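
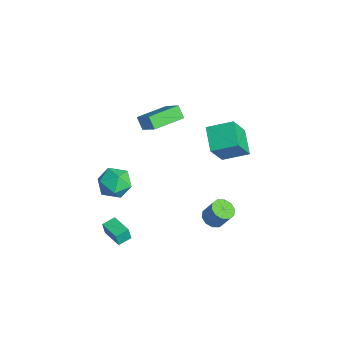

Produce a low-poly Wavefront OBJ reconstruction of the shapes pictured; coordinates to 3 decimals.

v -0.105 -3.811 -3.322
v -0.11 -3.95 -2.493
v -0.308 -3.017 -3.189
v -0.313 -3.156 -2.361
v 1.213 -3.484 -3.259
v 1.208 -3.623 -2.431
v 1.01 -2.69 -3.127
v 1.005 -2.829 -2.298
v -2.434 -0.717 2.764
v -2.981 -0.842 3.429
v -2.809 1.125 2.801
v -3.356 1 3.466
v -1.164 -0.48 3.854
v -1.711 -0.605 4.519
v -1.539 1.362 3.891
v -2.086 1.237 4.556
v 0.601 2.285 -3.535
v 0.972 1.671 -3.479
v 1.45 2.06 -2.369
v 1.079 2.675 -2.425
v 1.227 1.966 -3.693
v 1.705 2.356 -2.582
v 1.243 2.384 -3.846
v 1.721 2.773 -2.735
v 1.014 2.764 -3.88
v 1.492 3.153 -2.77
v 0.627 2.961 -3.783
v 1.105 3.35 -2.673
v 0.23 2.9 -3.591
v 0.708 3.289 -2.481
v -0.025 2.604 -3.378
v 0.453 2.994 -2.267
v -0.041 2.187 -3.225
v 0.437 2.576 -2.114
v 0.188 1.807 -3.19
v 0.666 2.196 -2.08
v 0.575 1.61 -3.287
v 1.053 1.999 -2.177
v -2.706 3.828 0.359
v -2.005 2.828 2.141
v -2.129 5.233 0.921
v -1.428 4.233 2.702
v -1.252 3.527 -0.382
v -0.551 2.527 1.399
v -0.675 4.932 0.179
v 0.026 3.932 1.961
v -3.484 -2.04 -1.654
v -2.751 -1.527 -1.007
v -2.249 -3.253 -2.093
v -1.516 -2.74 -1.446
v -2.372 -3.273 -0.996
v -3.135 -2.523 -0.725
v -1.865 -2.257 -2.375
v -2.628 -1.507 -2.104
v -1.75 -1.662 -1.453
v -2.063 -2.289 -0.6
v -2.937 -2.491 -2.5
v -3.25 -3.118 -1.647
f 2 4 1
f 5 2 1
f 1 4 3
f 3 5 1
f 2 8 4
f 6 2 5
f 6 8 2
f 4 8 3
f 7 5 3
f 3 8 7
f 7 6 5
f 8 6 7
f 10 12 9
f 13 10 9
f 9 12 11
f 11 13 9
f 10 16 12
f 14 10 13
f 14 16 10
f 12 16 11
f 15 13 11
f 11 16 15
f 15 14 13
f 16 14 15
f 18 17 21
f 18 21 19
f 19 21 22
f 19 22 20
f 21 17 23
f 21 23 22
f 22 23 24
f 22 24 20
f 23 17 25
f 23 25 24
f 24 25 26
f 24 26 20
f 25 17 27
f 25 27 26
f 26 27 28
f 26 28 20
f 27 17 29
f 27 29 28
f 28 29 30
f 28 30 20
f 29 17 31
f 29 31 30
f 30 31 32
f 30 32 20
f 31 17 33
f 31 33 32
f 32 33 34
f 32 34 20
f 33 17 35
f 33 35 34
f 34 35 36
f 34 36 20
f 35 17 37
f 35 37 36
f 36 37 38
f 36 38 20
f 37 17 18
f 37 18 38
f 38 18 19
f 38 19 20
f 40 42 39
f 43 40 39
f 39 42 41
f 41 43 39
f 40 46 42
f 44 40 43
f 44 46 40
f 42 46 41
f 45 43 41
f 41 46 45
f 45 44 43
f 46 44 45
f 47 58 52
f 47 52 48
f 47 48 54
f 47 54 57
f 47 57 58
f 48 52 56
f 52 58 51
f 58 57 49
f 57 54 53
f 54 48 55
f 50 56 51
f 50 51 49
f 50 49 53
f 50 53 55
f 50 55 56
f 51 56 52
f 49 51 58
f 53 49 57
f 55 53 54
f 56 55 48



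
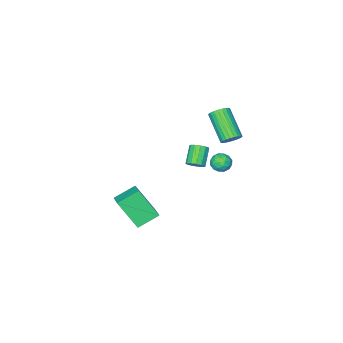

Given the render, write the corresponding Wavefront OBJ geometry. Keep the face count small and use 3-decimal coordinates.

v -2.995 -1.645 -1.911
v -2.767 -1.302 -1.489
v -3.576 -1.872 -0.587
v -3.805 -2.215 -1.009
v -3.025 -1.135 -1.616
v -3.835 -1.705 -0.713
v -3.274 -1.13 -1.836
v -4.084 -1.701 -0.933
v -3.434 -1.289 -2.08
v -4.244 -1.859 -1.178
v -3.455 -1.56 -2.271
v -4.265 -2.131 -1.368
v -3.33 -1.859 -2.347
v -4.14 -2.429 -1.445
v -3.099 -2.089 -2.285
v -3.908 -2.66 -1.383
v -2.834 -2.179 -2.105
v -3.644 -2.749 -1.202
v -2.621 -2.098 -1.862
v -3.431 -2.669 -0.96
v -2.527 -1.874 -1.636
v -3.336 -2.445 -0.733
v -2.581 -1.577 -1.497
v -3.39 -2.148 -0.594
v 2.332 1.022 -1.396
v 2.854 -0.098 0.302
v 2.886 1.99 -0.928
v 3.408 0.871 0.77
v 3.552 0.629 -2.03
v 4.074 -0.49 -0.332
v 4.106 1.598 -1.562
v 4.628 0.478 0.136
v -3.734 0.601 1.322
v -3.21 0.265 1.101
v -3.663 -1.317 2.438
v -4.186 -0.981 2.658
v -3.106 0.399 1.295
v -3.559 -1.183 2.631
v -3.097 0.563 1.493
v -3.55 -1.019 2.829
v -3.185 0.734 1.664
v -3.638 -0.848 3.001
v -3.357 0.884 1.784
v -3.81 -0.698 3.121
v -3.586 0.991 1.833
v -4.039 -0.591 3.17
v -3.837 1.039 1.805
v -4.29 -0.543 3.141
v -4.073 1.02 1.703
v -4.526 -0.562 3.039
v -4.257 0.937 1.542
v -4.71 -0.645 2.879
v -4.361 0.803 1.349
v -4.814 -0.779 2.685
v -4.37 0.639 1.151
v -4.823 -0.943 2.487
v -4.282 0.468 0.979
v -4.735 -1.114 2.316
v -4.11 0.318 0.859
v -4.563 -1.264 2.196
v -3.881 0.211 0.81
v -4.334 -1.371 2.147
v -3.63 0.163 0.839
v -4.083 -1.419 2.175
v -3.394 0.182 0.941
v -3.847 -1.4 2.277
v -1.481 2.434 0.767
v -1.016 2.045 1.059
v -2.244 2.015 1.421
v -1.779 1.626 1.713
v -1.768 2.292 1.808
v -1.296 2.551 1.403
v -1.964 1.509 1.077
v -1.492 1.768 0.672
v -1.315 1.473 1.25
v -1.193 1.957 1.702
v -2.067 2.103 0.778
v -1.945 2.587 1.23
v -1.182 2.277 0.856
v -2.078 1.783 1.624
v -2.072 2.175 1.68
v -1.798 1.946 1.852
v -1.346 2.574 1.058
v -1.073 2.345 1.23
v -1.515 2.49 1.67
v -2.187 1.715 1.25
v -1.914 1.486 1.422
v -1.462 2.114 0.628
v -1.188 1.885 0.8
v -1.745 1.57 0.81
v -1.084 1.712 1.14
v -1.532 1.465 1.524
v -1.641 1.396 1.15
v -1.364 1.549 0.912
v -1.013 1.996 1.405
v -1.461 1.749 1.79
v -1.454 2.141 1.845
v -1.177 2.293 1.608
v -1.188 1.66 1.518
v -1.799 2.311 0.69
v -2.247 2.064 1.075
v -2.083 1.767 0.872
v -1.806 1.919 0.635
v -1.728 2.595 0.956
v -2.176 2.348 1.34
v -1.896 2.511 1.568
v -1.619 2.664 1.33
v -2.072 2.4 0.962
f 2 1 5
f 2 5 3
f 3 5 6
f 3 6 4
f 5 1 7
f 5 7 6
f 6 7 8
f 6 8 4
f 7 1 9
f 7 9 8
f 8 9 10
f 8 10 4
f 9 1 11
f 9 11 10
f 10 11 12
f 10 12 4
f 11 1 13
f 11 13 12
f 12 13 14
f 12 14 4
f 13 1 15
f 13 15 14
f 14 15 16
f 14 16 4
f 15 1 17
f 15 17 16
f 16 17 18
f 16 18 4
f 17 1 19
f 17 19 18
f 18 19 20
f 18 20 4
f 19 1 21
f 19 21 20
f 20 21 22
f 20 22 4
f 21 1 23
f 21 23 22
f 22 23 24
f 22 24 4
f 23 1 2
f 23 2 24
f 24 2 3
f 24 3 4
f 26 28 25
f 29 26 25
f 25 28 27
f 27 29 25
f 26 32 28
f 30 26 29
f 30 32 26
f 28 32 27
f 31 29 27
f 27 32 31
f 31 30 29
f 32 30 31
f 34 33 37
f 34 37 35
f 35 37 38
f 35 38 36
f 37 33 39
f 37 39 38
f 38 39 40
f 38 40 36
f 39 33 41
f 39 41 40
f 40 41 42
f 40 42 36
f 41 33 43
f 41 43 42
f 42 43 44
f 42 44 36
f 43 33 45
f 43 45 44
f 44 45 46
f 44 46 36
f 45 33 47
f 45 47 46
f 46 47 48
f 46 48 36
f 47 33 49
f 47 49 48
f 48 49 50
f 48 50 36
f 49 33 51
f 49 51 50
f 50 51 52
f 50 52 36
f 51 33 53
f 51 53 52
f 52 53 54
f 52 54 36
f 53 33 55
f 53 55 54
f 54 55 56
f 54 56 36
f 55 33 57
f 55 57 56
f 56 57 58
f 56 58 36
f 57 33 59
f 57 59 58
f 58 59 60
f 58 60 36
f 59 33 61
f 59 61 60
f 60 61 62
f 60 62 36
f 61 33 63
f 61 63 62
f 62 63 64
f 62 64 36
f 63 33 65
f 63 65 64
f 64 65 66
f 64 66 36
f 65 33 34
f 65 34 66
f 66 34 35
f 66 35 36
f 67 104 83
f 104 78 107
f 83 107 72
f 104 107 83
f 67 83 79
f 83 72 84
f 79 84 68
f 83 84 79
f 67 79 88
f 79 68 89
f 88 89 74
f 79 89 88
f 67 88 100
f 88 74 103
f 100 103 77
f 88 103 100
f 67 100 104
f 100 77 108
f 104 108 78
f 100 108 104
f 68 84 95
f 84 72 98
f 95 98 76
f 84 98 95
f 72 107 85
f 107 78 106
f 85 106 71
f 107 106 85
f 78 108 105
f 108 77 101
f 105 101 69
f 108 101 105
f 77 103 102
f 103 74 90
f 102 90 73
f 103 90 102
f 74 89 94
f 89 68 91
f 94 91 75
f 89 91 94
f 70 96 82
f 96 76 97
f 82 97 71
f 96 97 82
f 70 82 80
f 82 71 81
f 80 81 69
f 82 81 80
f 70 80 87
f 80 69 86
f 87 86 73
f 80 86 87
f 70 87 92
f 87 73 93
f 92 93 75
f 87 93 92
f 70 92 96
f 92 75 99
f 96 99 76
f 92 99 96
f 71 97 85
f 97 76 98
f 85 98 72
f 97 98 85
f 69 81 105
f 81 71 106
f 105 106 78
f 81 106 105
f 73 86 102
f 86 69 101
f 102 101 77
f 86 101 102
f 75 93 94
f 93 73 90
f 94 90 74
f 93 90 94
f 76 99 95
f 99 75 91
f 95 91 68
f 99 91 95



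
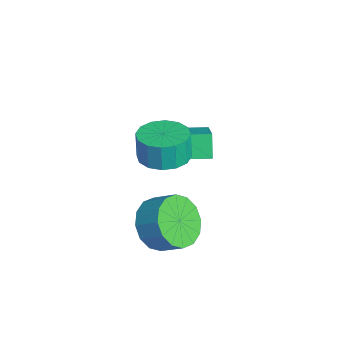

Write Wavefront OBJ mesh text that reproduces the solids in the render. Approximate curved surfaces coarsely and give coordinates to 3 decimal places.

v -0.065 -3.279 -1.623
v 0.674 -4.06 -1.519
v 1.264 -3.421 -0.913
v 0.525 -2.641 -1.017
v 0.829 -3.773 -1.973
v 1.419 -3.134 -1.367
v 0.745 -3.354 -2.333
v 1.335 -2.715 -1.727
v 0.444 -2.915 -2.503
v 1.034 -2.276 -1.897
v 0.006 -2.573 -2.437
v 0.596 -1.934 -1.831
v -0.451 -2.421 -2.153
v 0.14 -1.782 -1.547
v -0.804 -2.499 -1.727
v -0.214 -1.86 -1.121
v -0.959 -2.786 -1.273
v -0.369 -2.147 -0.667
v -0.875 -3.205 -0.913
v -0.285 -2.566 -0.307
v -0.574 -3.644 -0.743
v 0.016 -3.005 -0.137
v -0.136 -3.986 -0.809
v 0.454 -3.347 -0.203
v 0.32 -4.138 -1.093
v 0.911 -3.499 -0.487
v -3.842 -1.739 -1.411
v -4.402 -1.618 -0.53
v -3.61 -0.501 -1.434
v -4.169 -0.38 -0.554
v -2.471 -1.98 -0.506
v -3.03 -1.859 0.374
v -2.238 -0.742 -0.53
v -2.798 -0.621 0.351
v -0.872 -2.83 1.374
v 0.04 -2.635 1.488
v -0.095 -2.636 2.579
v -1.008 -2.83 2.466
v -0.178 -2.201 1.461
v -0.314 -2.202 2.552
v -0.583 -1.936 1.411
v -0.719 -1.937 2.502
v -1.065 -1.91 1.351
v -1.201 -1.911 2.442
v -1.496 -2.13 1.297
v -1.631 -2.131 2.389
v -1.759 -2.538 1.264
v -1.895 -2.539 2.356
v -1.785 -3.024 1.261
v -1.92 -3.025 2.352
v -1.566 -3.458 1.288
v -1.702 -3.459 2.379
v -1.161 -3.723 1.338
v -1.297 -3.724 2.429
v -0.679 -3.749 1.398
v -0.815 -3.75 2.489
v -0.249 -3.529 1.451
v -0.384 -3.53 2.543
v 0.015 -3.121 1.484
v -0.121 -3.122 2.576
f 2 1 5
f 2 5 3
f 3 5 6
f 3 6 4
f 5 1 7
f 5 7 6
f 6 7 8
f 6 8 4
f 7 1 9
f 7 9 8
f 8 9 10
f 8 10 4
f 9 1 11
f 9 11 10
f 10 11 12
f 10 12 4
f 11 1 13
f 11 13 12
f 12 13 14
f 12 14 4
f 13 1 15
f 13 15 14
f 14 15 16
f 14 16 4
f 15 1 17
f 15 17 16
f 16 17 18
f 16 18 4
f 17 1 19
f 17 19 18
f 18 19 20
f 18 20 4
f 19 1 21
f 19 21 20
f 20 21 22
f 20 22 4
f 21 1 23
f 21 23 22
f 22 23 24
f 22 24 4
f 23 1 25
f 23 25 24
f 24 25 26
f 24 26 4
f 25 1 2
f 25 2 26
f 26 2 3
f 26 3 4
f 28 30 27
f 31 28 27
f 27 30 29
f 29 31 27
f 28 34 30
f 32 28 31
f 32 34 28
f 30 34 29
f 33 31 29
f 29 34 33
f 33 32 31
f 34 32 33
f 36 35 39
f 36 39 37
f 37 39 40
f 37 40 38
f 39 35 41
f 39 41 40
f 40 41 42
f 40 42 38
f 41 35 43
f 41 43 42
f 42 43 44
f 42 44 38
f 43 35 45
f 43 45 44
f 44 45 46
f 44 46 38
f 45 35 47
f 45 47 46
f 46 47 48
f 46 48 38
f 47 35 49
f 47 49 48
f 48 49 50
f 48 50 38
f 49 35 51
f 49 51 50
f 50 51 52
f 50 52 38
f 51 35 53
f 51 53 52
f 52 53 54
f 52 54 38
f 53 35 55
f 53 55 54
f 54 55 56
f 54 56 38
f 55 35 57
f 55 57 56
f 56 57 58
f 56 58 38
f 57 35 59
f 57 59 58
f 58 59 60
f 58 60 38
f 59 35 36
f 59 36 60
f 60 36 37
f 60 37 38



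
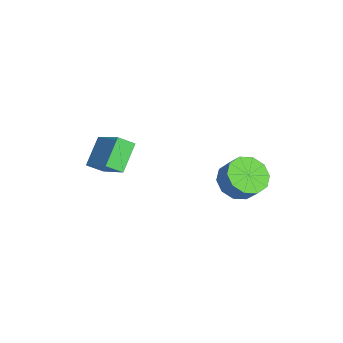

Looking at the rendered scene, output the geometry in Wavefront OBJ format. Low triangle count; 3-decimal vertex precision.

v 0.541 0.859 2.052
v 1.36 0.479 1.622
v 1.938 0.802 2.437
v 1.119 1.181 2.868
v 1.299 1.065 1.434
v 1.877 1.387 2.249
v 0.949 1.572 1.482
v 1.527 1.894 2.297
v 0.443 1.806 1.748
v 1.021 2.128 2.563
v -0.026 1.679 2.13
v 0.552 2.001 2.945
v -0.278 1.238 2.483
v 0.3 1.561 3.298
v -0.217 0.653 2.671
v 0.361 0.975 3.486
v 0.133 0.146 2.623
v 0.711 0.468 3.438
v 0.639 -0.088 2.357
v 1.217 0.234 3.172
v 1.108 0.039 1.975
v 1.686 0.361 2.79
v -4.023 -4.318 2.226
v -2.636 -3.679 3.179
v -4.003 -3.568 1.693
v -2.616 -2.929 2.646
v -3.004 -5.051 1.234
v -1.617 -4.412 2.187
v -2.984 -4.301 0.701
v -1.597 -3.662 1.654
f 2 1 5
f 2 5 3
f 3 5 6
f 3 6 4
f 5 1 7
f 5 7 6
f 6 7 8
f 6 8 4
f 7 1 9
f 7 9 8
f 8 9 10
f 8 10 4
f 9 1 11
f 9 11 10
f 10 11 12
f 10 12 4
f 11 1 13
f 11 13 12
f 12 13 14
f 12 14 4
f 13 1 15
f 13 15 14
f 14 15 16
f 14 16 4
f 15 1 17
f 15 17 16
f 16 17 18
f 16 18 4
f 17 1 19
f 17 19 18
f 18 19 20
f 18 20 4
f 19 1 21
f 19 21 20
f 20 21 22
f 20 22 4
f 21 1 2
f 21 2 22
f 22 2 3
f 22 3 4
f 24 26 23
f 27 24 23
f 23 26 25
f 25 27 23
f 24 30 26
f 28 24 27
f 28 30 24
f 26 30 25
f 29 27 25
f 25 30 29
f 29 28 27
f 30 28 29



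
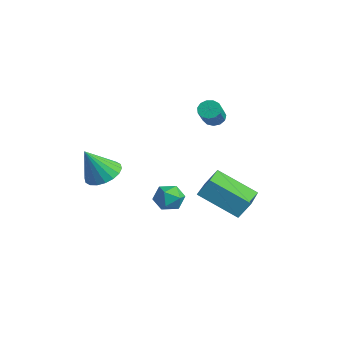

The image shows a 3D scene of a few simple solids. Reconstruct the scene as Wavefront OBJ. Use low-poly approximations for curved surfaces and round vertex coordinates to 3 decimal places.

v -3.053 -2.579 -0.991
v -2.206 -2.876 -1.141
v -3.087 -3.441 0.531
v -2.146 -2.528 -0.942
v -2.266 -2.19 -0.753
v -2.541 -1.929 -0.612
v -2.918 -1.797 -0.545
v -3.322 -1.82 -0.567
v -3.672 -1.993 -0.673
v -3.9 -2.282 -0.842
v -3.96 -2.63 -1.04
v -3.841 -2.968 -1.229
v -3.565 -3.228 -1.371
v -3.188 -3.36 -1.437
v -2.784 -3.338 -1.415
v -2.434 -3.165 -1.309
v -0.786 -0.334 -2.347
v -0.355 0.005 -1.81
v -0.645 -1.425 -1.77
v -0.214 -1.086 -1.233
v -0.965 -0.934 -1.274
v -1.052 -0.26 -1.631
v 0.052 -1.16 -1.949
v -0.035 -0.486 -2.306
v 0.163 -0.505 -1.565
v -0.466 -0.366 -1.147
v -0.534 -1.054 -2.433
v -1.163 -0.915 -2.015
v -2.187 1.977 -2.314
v -1.973 2.492 -1.485
v -0.882 3.29 -3.466
v -0.669 3.805 -2.636
v -0.511 0.655 -1.924
v -0.298 1.17 -1.094
v 0.793 1.968 -3.075
v 1.007 2.483 -2.246
v -3.601 3.212 1.038
v -3.31 3.668 1.137
v -2.568 3.005 2.02
v -2.859 2.548 1.922
v -3.546 3.67 1.337
v -2.805 3.007 2.22
v -3.8 3.527 1.443
v -3.059 2.864 2.326
v -3.99 3.284 1.42
v -3.249 2.62 2.303
v -4.057 3.017 1.276
v -3.316 2.354 2.159
v -3.979 2.813 1.056
v -3.238 2.15 1.94
v -3.781 2.735 0.831
v -3.04 2.072 1.715
v -3.525 2.808 0.672
v -2.784 2.145 1.555
v -3.293 3.01 0.629
v -2.552 2.346 1.512
v -3.159 3.275 0.716
v -2.418 2.612 1.599
v -3.165 3.521 0.905
v -2.424 2.857 1.788
f 2 1 4
f 2 4 3
f 4 1 5
f 4 5 3
f 5 1 6
f 5 6 3
f 6 1 7
f 6 7 3
f 7 1 8
f 7 8 3
f 8 1 9
f 8 9 3
f 9 1 10
f 9 10 3
f 10 1 11
f 10 11 3
f 11 1 12
f 11 12 3
f 12 1 13
f 12 13 3
f 13 1 14
f 13 14 3
f 14 1 15
f 14 15 3
f 15 1 16
f 15 16 3
f 16 1 2
f 16 2 3
f 17 28 22
f 17 22 18
f 17 18 24
f 17 24 27
f 17 27 28
f 18 22 26
f 22 28 21
f 28 27 19
f 27 24 23
f 24 18 25
f 20 26 21
f 20 21 19
f 20 19 23
f 20 23 25
f 20 25 26
f 21 26 22
f 19 21 28
f 23 19 27
f 25 23 24
f 26 25 18
f 30 32 29
f 33 30 29
f 29 32 31
f 31 33 29
f 30 36 32
f 34 30 33
f 34 36 30
f 32 36 31
f 35 33 31
f 31 36 35
f 35 34 33
f 36 34 35
f 38 37 41
f 38 41 39
f 39 41 42
f 39 42 40
f 41 37 43
f 41 43 42
f 42 43 44
f 42 44 40
f 43 37 45
f 43 45 44
f 44 45 46
f 44 46 40
f 45 37 47
f 45 47 46
f 46 47 48
f 46 48 40
f 47 37 49
f 47 49 48
f 48 49 50
f 48 50 40
f 49 37 51
f 49 51 50
f 50 51 52
f 50 52 40
f 51 37 53
f 51 53 52
f 52 53 54
f 52 54 40
f 53 37 55
f 53 55 54
f 54 55 56
f 54 56 40
f 55 37 57
f 55 57 56
f 56 57 58
f 56 58 40
f 57 37 59
f 57 59 58
f 58 59 60
f 58 60 40
f 59 37 38
f 59 38 60
f 60 38 39
f 60 39 40



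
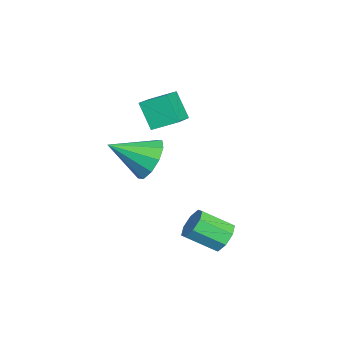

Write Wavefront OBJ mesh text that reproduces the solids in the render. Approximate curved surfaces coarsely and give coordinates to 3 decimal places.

v 2.409 1.998 -2.954
v 3.054 1.801 -3.326
v 3.136 0.505 -2.498
v 2.491 0.702 -2.126
v 3.161 2.118 -2.84
v 3.243 0.822 -2.013
v 2.828 2.364 -2.421
v 2.91 1.068 -1.594
v 2.249 2.396 -2.314
v 2.331 1.1 -1.487
v 1.764 2.195 -2.582
v 1.846 0.899 -1.754
v 1.657 1.878 -3.067
v 1.739 0.582 -2.24
v 1.99 1.632 -3.486
v 2.072 0.336 -2.659
v 2.569 1.6 -3.593
v 2.651 0.304 -2.766
v -3.59 -1.717 1.316
v -2.322 -1.986 1.818
v -3.567 -0.539 1.889
v -2.299 -0.808 2.391
v -2.981 -1.132 0.089
v -1.713 -1.401 0.591
v -2.958 0.046 0.662
v -1.69 -0.223 1.164
v 0.91 -1.125 0.482
v 1.734 -0.666 1.007
v 1.23 -2.795 1.438
v 1.18 -0.567 1.366
v 0.523 -0.681 1.387
v 0.014 -0.965 1.062
v -0.154 -1.31 0.516
v 0.086 -1.584 -0.043
v 0.64 -1.684 -0.402
v 1.297 -1.57 -0.423
v 1.806 -1.286 -0.099
v 1.974 -0.941 0.448
f 2 1 5
f 2 5 3
f 3 5 6
f 3 6 4
f 5 1 7
f 5 7 6
f 6 7 8
f 6 8 4
f 7 1 9
f 7 9 8
f 8 9 10
f 8 10 4
f 9 1 11
f 9 11 10
f 10 11 12
f 10 12 4
f 11 1 13
f 11 13 12
f 12 13 14
f 12 14 4
f 13 1 15
f 13 15 14
f 14 15 16
f 14 16 4
f 15 1 17
f 15 17 16
f 16 17 18
f 16 18 4
f 17 1 2
f 17 2 18
f 18 2 3
f 18 3 4
f 20 22 19
f 23 20 19
f 19 22 21
f 21 23 19
f 20 26 22
f 24 20 23
f 24 26 20
f 22 26 21
f 25 23 21
f 21 26 25
f 25 24 23
f 26 24 25
f 28 27 30
f 28 30 29
f 30 27 31
f 30 31 29
f 31 27 32
f 31 32 29
f 32 27 33
f 32 33 29
f 33 27 34
f 33 34 29
f 34 27 35
f 34 35 29
f 35 27 36
f 35 36 29
f 36 27 37
f 36 37 29
f 37 27 38
f 37 38 29
f 38 27 28
f 38 28 29



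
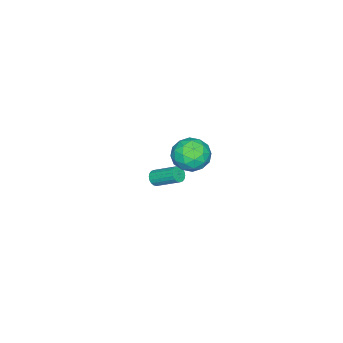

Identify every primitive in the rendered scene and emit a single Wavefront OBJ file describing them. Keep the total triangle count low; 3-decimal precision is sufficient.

v 2.156 1.383 3.476
v 3.077 1.393 4.104
v 2.543 -0.293 2.936
v 3.464 -0.283 3.564
v 2.459 -0.3 4.047
v 2.22 0.736 4.381
v 3.4 0.364 2.659
v 3.161 1.4 2.993
v 3.845 0.763 3.599
v 3.264 0.353 4.457
v 2.356 0.747 2.583
v 1.775 0.337 3.441
v 2.582 1.535 3.837
v 3.038 -0.435 3.203
v 2.447 -0.445 3.486
v 2.988 -0.439 3.856
v 2.079 1.149 4
v 2.62 1.155 4.369
v 2.257 0.16 4.336
v 3 -0.055 2.671
v 3.541 -0.049 3.04
v 2.632 1.539 3.184
v 3.173 1.545 3.554
v 3.363 0.94 2.704
v 3.575 1.171 3.91
v 3.803 0.186 3.593
v 3.765 0.566 3.061
v 3.625 1.175 3.257
v 3.234 0.93 4.414
v 3.461 -0.056 4.097
v 2.871 -0.066 4.381
v 2.73 0.543 4.577
v 3.685 0.56 4.118
v 2.159 1.156 2.943
v 2.386 0.17 2.626
v 2.89 0.557 2.463
v 2.749 1.166 2.659
v 1.817 0.914 3.447
v 2.045 -0.071 3.13
v 1.995 -0.075 3.783
v 1.855 0.534 3.979
v 1.935 0.54 2.922
v -1.986 -4.312 -3.904
v -1.806 -4.573 -3.467
v -1.853 -3.089 -2.56
v -2.034 -2.828 -2.996
v -1.603 -4.501 -3.574
v -1.65 -3.017 -2.667
v -1.476 -4.392 -3.746
v -1.523 -2.908 -2.839
v -1.45 -4.267 -3.95
v -1.497 -2.783 -3.042
v -1.531 -4.151 -4.144
v -1.578 -2.667 -3.237
v -1.701 -4.066 -4.291
v -1.748 -2.582 -3.384
v -1.928 -4.031 -4.361
v -1.976 -2.547 -3.454
v -2.167 -4.051 -4.34
v -2.214 -2.567 -3.433
v -2.37 -4.123 -4.233
v -2.417 -2.639 -3.326
v -2.497 -4.232 -4.061
v -2.544 -2.748 -3.154
v -2.523 -4.357 -3.858
v -2.57 -2.873 -2.95
v -2.442 -4.473 -3.663
v -2.489 -2.989 -2.756
v -2.272 -4.558 -3.516
v -2.319 -3.074 -2.609
v -2.044 -4.593 -3.446
v -2.092 -3.109 -2.539
f 1 38 17
f 38 12 41
f 17 41 6
f 38 41 17
f 1 17 13
f 17 6 18
f 13 18 2
f 17 18 13
f 1 13 22
f 13 2 23
f 22 23 8
f 13 23 22
f 1 22 34
f 22 8 37
f 34 37 11
f 22 37 34
f 1 34 38
f 34 11 42
f 38 42 12
f 34 42 38
f 2 18 29
f 18 6 32
f 29 32 10
f 18 32 29
f 6 41 19
f 41 12 40
f 19 40 5
f 41 40 19
f 12 42 39
f 42 11 35
f 39 35 3
f 42 35 39
f 11 37 36
f 37 8 24
f 36 24 7
f 37 24 36
f 8 23 28
f 23 2 25
f 28 25 9
f 23 25 28
f 4 30 16
f 30 10 31
f 16 31 5
f 30 31 16
f 4 16 14
f 16 5 15
f 14 15 3
f 16 15 14
f 4 14 21
f 14 3 20
f 21 20 7
f 14 20 21
f 4 21 26
f 21 7 27
f 26 27 9
f 21 27 26
f 4 26 30
f 26 9 33
f 30 33 10
f 26 33 30
f 5 31 19
f 31 10 32
f 19 32 6
f 31 32 19
f 3 15 39
f 15 5 40
f 39 40 12
f 15 40 39
f 7 20 36
f 20 3 35
f 36 35 11
f 20 35 36
f 9 27 28
f 27 7 24
f 28 24 8
f 27 24 28
f 10 33 29
f 33 9 25
f 29 25 2
f 33 25 29
f 44 43 47
f 44 47 45
f 45 47 48
f 45 48 46
f 47 43 49
f 47 49 48
f 48 49 50
f 48 50 46
f 49 43 51
f 49 51 50
f 50 51 52
f 50 52 46
f 51 43 53
f 51 53 52
f 52 53 54
f 52 54 46
f 53 43 55
f 53 55 54
f 54 55 56
f 54 56 46
f 55 43 57
f 55 57 56
f 56 57 58
f 56 58 46
f 57 43 59
f 57 59 58
f 58 59 60
f 58 60 46
f 59 43 61
f 59 61 60
f 60 61 62
f 60 62 46
f 61 43 63
f 61 63 62
f 62 63 64
f 62 64 46
f 63 43 65
f 63 65 64
f 64 65 66
f 64 66 46
f 65 43 67
f 65 67 66
f 66 67 68
f 66 68 46
f 67 43 69
f 67 69 68
f 68 69 70
f 68 70 46
f 69 43 71
f 69 71 70
f 70 71 72
f 70 72 46
f 71 43 44
f 71 44 72
f 72 44 45
f 72 45 46



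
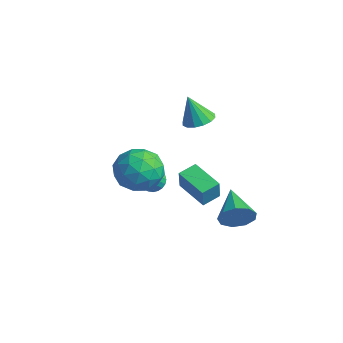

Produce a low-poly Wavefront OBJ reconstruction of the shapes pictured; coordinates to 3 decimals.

v 0.654 -3.292 1.667
v 1.259 -3.951 0.823
v -1.059 -3.649 0.717
v -0.454 -4.308 -0.127
v -0.561 -4.731 1.023
v 0.497 -4.511 1.61
v -0.297 -3.089 -0.07
v 0.761 -2.869 0.517
v 0.671 -3.826 -0.251
v 0.508 -4.841 0.425
v -0.308 -2.759 1.115
v -0.471 -3.774 1.791
v 1.107 -3.59 1.328
v -0.907 -4.01 0.212
v -0.97 -4.259 0.888
v -0.614 -4.646 0.392
v 0.659 -3.919 1.791
v 1.015 -4.307 1.295
v -0.055 -4.765 1.413
v -0.815 -3.293 0.245
v -0.459 -3.681 -0.251
v 0.814 -2.954 1.148
v 1.17 -3.341 0.652
v 0.255 -2.835 0.127
v 1.117 -3.904 0.201
v 0.11 -4.114 -0.357
v 0.202 -3.398 -0.324
v 0.824 -3.268 0.021
v 1.021 -4.501 0.598
v 0.015 -4.711 0.04
v -0.049 -4.959 0.716
v 0.573 -4.83 1.061
v 0.676 -4.427 -0.033
v 0.185 -2.889 1.5
v -0.821 -3.099 0.942
v -0.373 -2.77 0.479
v 0.249 -2.641 0.824
v 0.09 -3.486 1.897
v -0.917 -3.696 1.339
v -0.624 -4.332 1.519
v -0.002 -4.202 1.864
v -0.476 -3.173 1.573
v 0.321 -0.821 3.124
v 0.853 -0.313 3.385
v -0.021 -1.199 4.556
v 0.51 -0.102 3.359
v 0.116 -0.082 3.27
v -0.222 -0.261 3.142
v -0.415 -0.59 3.009
v -0.411 -0.981 2.907
v -0.211 -1.328 2.863
v 0.132 -1.54 2.889
v 0.525 -1.559 2.978
v 0.864 -1.38 3.106
v 1.057 -1.052 3.238
v 1.053 -0.661 3.341
v -1.909 -1.797 -1.895
v -1.465 -1.416 -1.66
v -1.047 -2.662 -0.43
v -1.491 -3.043 -0.665
v -1.675 -1.348 -1.52
v -1.258 -2.594 -0.29
v -1.926 -1.358 -1.444
v -1.508 -2.603 -0.214
v -2.174 -1.443 -1.446
v -1.756 -2.689 -0.216
v -2.376 -1.589 -1.526
v -1.958 -2.835 -0.296
v -2.497 -1.772 -1.67
v -2.079 -3.018 -0.44
v -2.516 -1.959 -1.853
v -2.099 -3.205 -0.623
v -2.431 -2.118 -2.043
v -2.013 -3.364 -0.812
v -2.255 -2.221 -2.207
v -1.837 -3.467 -0.977
v -2.019 -2.251 -2.317
v -1.602 -3.497 -1.087
v -1.765 -2.203 -2.355
v -1.347 -3.449 -1.125
v -1.535 -2.084 -2.313
v -1.117 -3.33 -1.083
v -1.37 -1.916 -2.199
v -0.952 -3.162 -0.969
v -1.298 -1.727 -2.032
v -0.88 -2.973 -0.802
v -1.332 -1.55 -1.841
v -0.914 -2.796 -0.611
v -0.169 -1.507 -1.275
v 0.187 -1.783 -0.142
v -0.23 -0.581 -1.03
v 0.125 -0.857 0.103
v 1.435 -1.283 -1.723
v 1.79 -1.559 -0.59
v 1.373 -0.357 -1.478
v 1.729 -0.633 -0.345
v 4.382 -1.454 -0.666
v 4.791 -1.15 0.039
v 2.798 -0.746 -0.054
v 4.804 -0.743 -0.396
v 4.62 -0.669 -0.957
v 4.325 -0.962 -1.382
v 4.056 -1.486 -1.472
v 3.94 -1.994 -1.186
v 4.031 -2.25 -0.656
v 4.286 -2.133 -0.131
v 4.586 -1.698 0.143
f 1 38 17
f 38 12 41
f 17 41 6
f 38 41 17
f 1 17 13
f 17 6 18
f 13 18 2
f 17 18 13
f 1 13 22
f 13 2 23
f 22 23 8
f 13 23 22
f 1 22 34
f 22 8 37
f 34 37 11
f 22 37 34
f 1 34 38
f 34 11 42
f 38 42 12
f 34 42 38
f 2 18 29
f 18 6 32
f 29 32 10
f 18 32 29
f 6 41 19
f 41 12 40
f 19 40 5
f 41 40 19
f 12 42 39
f 42 11 35
f 39 35 3
f 42 35 39
f 11 37 36
f 37 8 24
f 36 24 7
f 37 24 36
f 8 23 28
f 23 2 25
f 28 25 9
f 23 25 28
f 4 30 16
f 30 10 31
f 16 31 5
f 30 31 16
f 4 16 14
f 16 5 15
f 14 15 3
f 16 15 14
f 4 14 21
f 14 3 20
f 21 20 7
f 14 20 21
f 4 21 26
f 21 7 27
f 26 27 9
f 21 27 26
f 4 26 30
f 26 9 33
f 30 33 10
f 26 33 30
f 5 31 19
f 31 10 32
f 19 32 6
f 31 32 19
f 3 15 39
f 15 5 40
f 39 40 12
f 15 40 39
f 7 20 36
f 20 3 35
f 36 35 11
f 20 35 36
f 9 27 28
f 27 7 24
f 28 24 8
f 27 24 28
f 10 33 29
f 33 9 25
f 29 25 2
f 33 25 29
f 44 43 46
f 44 46 45
f 46 43 47
f 46 47 45
f 47 43 48
f 47 48 45
f 48 43 49
f 48 49 45
f 49 43 50
f 49 50 45
f 50 43 51
f 50 51 45
f 51 43 52
f 51 52 45
f 52 43 53
f 52 53 45
f 53 43 54
f 53 54 45
f 54 43 55
f 54 55 45
f 55 43 56
f 55 56 45
f 56 43 44
f 56 44 45
f 58 57 61
f 58 61 59
f 59 61 62
f 59 62 60
f 61 57 63
f 61 63 62
f 62 63 64
f 62 64 60
f 63 57 65
f 63 65 64
f 64 65 66
f 64 66 60
f 65 57 67
f 65 67 66
f 66 67 68
f 66 68 60
f 67 57 69
f 67 69 68
f 68 69 70
f 68 70 60
f 69 57 71
f 69 71 70
f 70 71 72
f 70 72 60
f 71 57 73
f 71 73 72
f 72 73 74
f 72 74 60
f 73 57 75
f 73 75 74
f 74 75 76
f 74 76 60
f 75 57 77
f 75 77 76
f 76 77 78
f 76 78 60
f 77 57 79
f 77 79 78
f 78 79 80
f 78 80 60
f 79 57 81
f 79 81 80
f 80 81 82
f 80 82 60
f 81 57 83
f 81 83 82
f 82 83 84
f 82 84 60
f 83 57 85
f 83 85 84
f 84 85 86
f 84 86 60
f 85 57 87
f 85 87 86
f 86 87 88
f 86 88 60
f 87 57 58
f 87 58 88
f 88 58 59
f 88 59 60
f 90 92 89
f 93 90 89
f 89 92 91
f 91 93 89
f 90 96 92
f 94 90 93
f 94 96 90
f 92 96 91
f 95 93 91
f 91 96 95
f 95 94 93
f 96 94 95
f 98 97 100
f 98 100 99
f 100 97 101
f 100 101 99
f 101 97 102
f 101 102 99
f 102 97 103
f 102 103 99
f 103 97 104
f 103 104 99
f 104 97 105
f 104 105 99
f 105 97 106
f 105 106 99
f 106 97 107
f 106 107 99
f 107 97 98
f 107 98 99



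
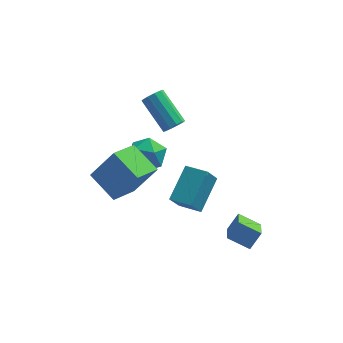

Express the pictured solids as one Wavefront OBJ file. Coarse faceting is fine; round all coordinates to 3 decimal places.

v -3.837 1.778 -1.341
v -3.197 2.57 -1.794
v -2.483 1.31 -0.246
v -1.843 2.102 -0.699
v -2.716 2.385 -0.066
v -3.552 2.674 -0.743
v -2.128 1.206 -1.297
v -2.964 1.495 -1.974
v -2.14 2.217 -1.767
v -2.504 2.945 -1.005
v -3.176 0.935 -1.035
v -3.54 1.663 -0.273
v -1.763 -1.425 -1.305
v -0.931 0.187 -0.208
v -1.273 -0.955 -2.366
v -0.441 0.657 -1.269
v -0.679 -2.117 -1.111
v 0.153 -0.505 -0.014
v -0.189 -1.647 -2.172
v 0.643 -0.035 -1.075
v -3.482 -2.087 0.133
v -4.448 -3.372 0.8
v -4.612 -0.853 0.874
v -5.578 -2.137 1.541
v -2.322 -2.063 1.859
v -3.288 -3.347 2.526
v -3.452 -0.828 2.6
v -4.418 -2.113 3.267
v -1.46 2.124 1.137
v -0.918 2.313 1.396
v -1.998 3.725 2.623
v -2.54 3.536 2.363
v -0.985 2.534 1.082
v -2.065 3.946 2.309
v -1.234 2.598 0.79
v -2.313 4.011 2.016
v -1.569 2.481 0.629
v -2.649 3.894 1.856
v -1.862 2.228 0.663
v -2.942 3.64 1.89
v -2.002 1.935 0.877
v -3.082 3.347 2.104
v -1.935 1.714 1.191
v -3.015 3.126 2.418
v -1.687 1.649 1.484
v -2.766 3.062 2.71
v -1.351 1.766 1.644
v -2.431 3.179 2.871
v -1.058 2.02 1.61
v -2.138 3.432 2.837
v 1.039 -3.122 -2.781
v 1.601 -2.701 -1.935
v 1.103 -1.843 -3.461
v 1.666 -1.422 -2.614
v 2.154 -3.478 -3.346
v 2.717 -3.057 -2.499
v 2.219 -2.199 -4.025
v 2.781 -1.778 -3.179
f 1 12 6
f 1 6 2
f 1 2 8
f 1 8 11
f 1 11 12
f 2 6 10
f 6 12 5
f 12 11 3
f 11 8 7
f 8 2 9
f 4 10 5
f 4 5 3
f 4 3 7
f 4 7 9
f 4 9 10
f 5 10 6
f 3 5 12
f 7 3 11
f 9 7 8
f 10 9 2
f 14 16 13
f 17 14 13
f 13 16 15
f 15 17 13
f 14 20 16
f 18 14 17
f 18 20 14
f 16 20 15
f 19 17 15
f 15 20 19
f 19 18 17
f 20 18 19
f 22 24 21
f 25 22 21
f 21 24 23
f 23 25 21
f 22 28 24
f 26 22 25
f 26 28 22
f 24 28 23
f 27 25 23
f 23 28 27
f 27 26 25
f 28 26 27
f 30 29 33
f 30 33 31
f 31 33 34
f 31 34 32
f 33 29 35
f 33 35 34
f 34 35 36
f 34 36 32
f 35 29 37
f 35 37 36
f 36 37 38
f 36 38 32
f 37 29 39
f 37 39 38
f 38 39 40
f 38 40 32
f 39 29 41
f 39 41 40
f 40 41 42
f 40 42 32
f 41 29 43
f 41 43 42
f 42 43 44
f 42 44 32
f 43 29 45
f 43 45 44
f 44 45 46
f 44 46 32
f 45 29 47
f 45 47 46
f 46 47 48
f 46 48 32
f 47 29 49
f 47 49 48
f 48 49 50
f 48 50 32
f 49 29 30
f 49 30 50
f 50 30 31
f 50 31 32
f 52 54 51
f 55 52 51
f 51 54 53
f 53 55 51
f 52 58 54
f 56 52 55
f 56 58 52
f 54 58 53
f 57 55 53
f 53 58 57
f 57 56 55
f 58 56 57



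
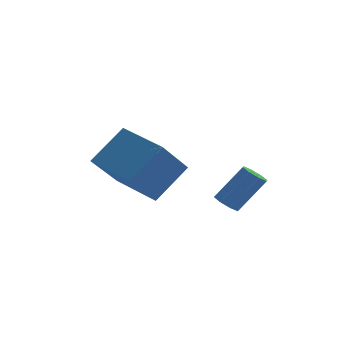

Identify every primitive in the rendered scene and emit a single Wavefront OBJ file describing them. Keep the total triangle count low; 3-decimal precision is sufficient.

v -1.346 0.619 -2.479
v -2.458 -0.334 -0.933
v -0.044 1.221 -1.172
v -1.156 0.267 0.374
v -0.224 -1.167 -2.774
v -1.336 -2.121 -1.228
v 1.078 -0.566 -1.467
v -0.034 -1.519 0.079
v 2.09 -2.505 -2.488
v 2.538 -2.54 -2.839
v 3.597 -2.41 -1.503
v 3.15 -2.375 -1.152
v 2.407 -2.128 -2.776
v 3.467 -1.999 -1.439
v 2.091 -1.937 -2.544
v 3.15 -1.808 -1.207
v 1.775 -2.079 -2.279
v 2.834 -1.949 -0.943
v 1.643 -2.47 -2.137
v 2.702 -2.34 -0.801
v 1.773 -2.881 -2.201
v 2.833 -2.752 -0.864
v 2.09 -3.072 -2.433
v 3.149 -2.943 -1.096
v 2.406 -2.931 -2.697
v 3.465 -2.801 -1.361
f 2 4 1
f 5 2 1
f 1 4 3
f 3 5 1
f 2 8 4
f 6 2 5
f 6 8 2
f 4 8 3
f 7 5 3
f 3 8 7
f 7 6 5
f 8 6 7
f 10 9 13
f 10 13 11
f 11 13 14
f 11 14 12
f 13 9 15
f 13 15 14
f 14 15 16
f 14 16 12
f 15 9 17
f 15 17 16
f 16 17 18
f 16 18 12
f 17 9 19
f 17 19 18
f 18 19 20
f 18 20 12
f 19 9 21
f 19 21 20
f 20 21 22
f 20 22 12
f 21 9 23
f 21 23 22
f 22 23 24
f 22 24 12
f 23 9 25
f 23 25 24
f 24 25 26
f 24 26 12
f 25 9 10
f 25 10 26
f 26 10 11
f 26 11 12



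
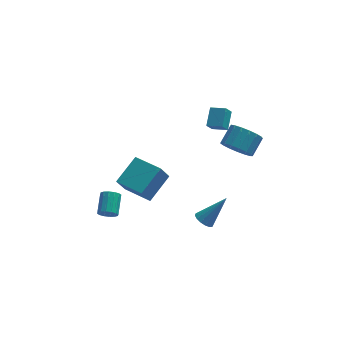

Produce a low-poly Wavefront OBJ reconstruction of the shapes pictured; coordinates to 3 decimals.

v -3.454 -3.939 0.045
v -3.037 -4.188 0.324
v -2.789 -3.09 0.934
v -3.206 -2.841 0.655
v -2.914 -4.082 0.083
v -2.666 -2.984 0.694
v -2.935 -3.938 -0.167
v -2.688 -2.84 0.443
v -3.096 -3.794 -0.361
v -2.849 -2.696 0.249
v -3.352 -3.689 -0.446
v -3.105 -2.591 0.164
v -3.636 -3.651 -0.399
v -3.389 -2.553 0.211
v -3.871 -3.69 -0.234
v -3.623 -2.592 0.376
v -3.994 -3.796 0.006
v -3.746 -2.698 0.617
v -3.972 -3.94 0.257
v -3.725 -2.842 0.867
v -3.811 -4.084 0.451
v -3.564 -2.986 1.061
v -3.555 -4.189 0.536
v -3.308 -3.091 1.146
v -3.271 -4.227 0.489
v -3.024 -3.129 1.099
v 3.629 -1.114 2.189
v 4.345 -1.749 2.262
v 4.988 -0.941 2.984
v 4.271 -0.306 2.911
v 4.454 -1.503 1.89
v 5.097 -0.694 2.611
v 4.373 -1.168 1.586
v 5.016 -0.359 2.307
v 4.122 -0.82 1.42
v 4.765 -0.012 2.142
v 3.758 -0.54 1.431
v 4.401 0.268 2.152
v 3.364 -0.392 1.615
v 4.007 0.417 2.337
v 3.031 -0.409 1.931
v 3.674 0.4 2.652
v 2.835 -0.587 2.306
v 3.478 0.221 3.028
v 2.82 -0.887 2.654
v 3.463 -0.078 3.376
v 2.991 -1.238 2.896
v 3.634 -0.43 3.618
v 3.308 -1.561 2.976
v 3.95 -0.753 3.697
v 3.698 -1.782 2.876
v 4.341 -0.973 3.597
v 4.072 -1.85 2.618
v 4.715 -1.041 3.339
v 1.621 -3.695 -1.277
v 2.019 -4.071 -1.522
v 2.839 -3.365 0.197
v 2.088 -3.792 -1.641
v 2.031 -3.488 -1.662
v 1.864 -3.239 -1.58
v 1.633 -3.112 -1.417
v 1.398 -3.142 -1.216
v 1.222 -3.32 -1.031
v 1.154 -3.598 -0.912
v 1.211 -3.903 -0.891
v 1.377 -4.152 -0.973
v 1.609 -4.278 -1.136
v 1.844 -4.249 -1.337
v 3.407 2.917 0.466
v 3.735 3.908 1.17
v 2.581 3.363 0.222
v 2.909 4.355 0.927
v 3.771 3.245 -0.167
v 4.099 4.237 0.538
v 2.945 3.692 -0.41
v 3.273 4.683 0.294
v -2.083 2.504 -4.305
v -2.595 2.094 -3.148
v -0.897 3.721 -3.349
v -1.408 3.311 -2.192
v -0.792 1.169 -4.208
v -1.303 0.759 -3.051
v 0.395 2.386 -3.252
v -0.117 1.976 -2.095
f 2 1 5
f 2 5 3
f 3 5 6
f 3 6 4
f 5 1 7
f 5 7 6
f 6 7 8
f 6 8 4
f 7 1 9
f 7 9 8
f 8 9 10
f 8 10 4
f 9 1 11
f 9 11 10
f 10 11 12
f 10 12 4
f 11 1 13
f 11 13 12
f 12 13 14
f 12 14 4
f 13 1 15
f 13 15 14
f 14 15 16
f 14 16 4
f 15 1 17
f 15 17 16
f 16 17 18
f 16 18 4
f 17 1 19
f 17 19 18
f 18 19 20
f 18 20 4
f 19 1 21
f 19 21 20
f 20 21 22
f 20 22 4
f 21 1 23
f 21 23 22
f 22 23 24
f 22 24 4
f 23 1 25
f 23 25 24
f 24 25 26
f 24 26 4
f 25 1 2
f 25 2 26
f 26 2 3
f 26 3 4
f 28 27 31
f 28 31 29
f 29 31 32
f 29 32 30
f 31 27 33
f 31 33 32
f 32 33 34
f 32 34 30
f 33 27 35
f 33 35 34
f 34 35 36
f 34 36 30
f 35 27 37
f 35 37 36
f 36 37 38
f 36 38 30
f 37 27 39
f 37 39 38
f 38 39 40
f 38 40 30
f 39 27 41
f 39 41 40
f 40 41 42
f 40 42 30
f 41 27 43
f 41 43 42
f 42 43 44
f 42 44 30
f 43 27 45
f 43 45 44
f 44 45 46
f 44 46 30
f 45 27 47
f 45 47 46
f 46 47 48
f 46 48 30
f 47 27 49
f 47 49 48
f 48 49 50
f 48 50 30
f 49 27 51
f 49 51 50
f 50 51 52
f 50 52 30
f 51 27 53
f 51 53 52
f 52 53 54
f 52 54 30
f 53 27 28
f 53 28 54
f 54 28 29
f 54 29 30
f 56 55 58
f 56 58 57
f 58 55 59
f 58 59 57
f 59 55 60
f 59 60 57
f 60 55 61
f 60 61 57
f 61 55 62
f 61 62 57
f 62 55 63
f 62 63 57
f 63 55 64
f 63 64 57
f 64 55 65
f 64 65 57
f 65 55 66
f 65 66 57
f 66 55 67
f 66 67 57
f 67 55 68
f 67 68 57
f 68 55 56
f 68 56 57
f 70 72 69
f 73 70 69
f 69 72 71
f 71 73 69
f 70 76 72
f 74 70 73
f 74 76 70
f 72 76 71
f 75 73 71
f 71 76 75
f 75 74 73
f 76 74 75
f 78 80 77
f 81 78 77
f 77 80 79
f 79 81 77
f 78 84 80
f 82 78 81
f 82 84 78
f 80 84 79
f 83 81 79
f 79 84 83
f 83 82 81
f 84 82 83



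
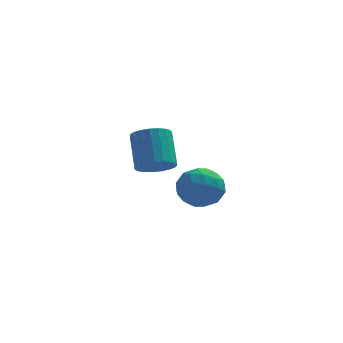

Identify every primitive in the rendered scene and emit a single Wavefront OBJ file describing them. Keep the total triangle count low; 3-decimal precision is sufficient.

v 1.344 2.709 -2.324
v 2.335 2.837 -2.279
v 2.087 4.218 -0.731
v 1.096 4.091 -0.776
v 2.223 3.127 -2.556
v 1.975 4.508 -1.007
v 1.959 3.344 -2.792
v 1.711 4.726 -1.243
v 1.589 3.452 -2.948
v 1.341 4.833 -1.399
v 1.176 3.432 -2.995
v 0.928 4.813 -1.447
v 0.793 3.286 -2.927
v 0.544 4.667 -1.378
v 0.504 3.041 -2.755
v 0.256 4.422 -1.206
v 0.361 2.738 -2.508
v 0.113 4.12 -0.959
v 0.388 2.431 -2.229
v 0.14 3.812 -0.68
v 0.581 2.172 -1.967
v 0.332 3.553 -0.418
v 0.905 2.005 -1.767
v 0.657 3.386 -0.218
v 1.305 1.961 -1.663
v 1.057 3.342 -0.114
v 1.712 2.045 -1.673
v 1.464 3.427 -0.125
v 2.055 2.245 -1.796
v 1.807 3.626 -0.248
v 2.276 2.525 -2.011
v 2.027 3.906 -0.462
v 2.707 -1.214 -2.355
v 3.522 -0.598 -1.769
v 3.198 -2.782 -1.391
v 4.013 -2.166 -0.805
v 2.869 -1.963 -0.611
v 2.566 -0.994 -1.207
v 4.154 -2.386 -1.953
v 3.851 -1.417 -2.549
v 4.416 -1.323 -1.521
v 3.622 -1.061 -0.691
v 3.098 -2.319 -2.469
v 2.304 -2.057 -1.639
v 3.071 -0.768 -2.147
v 3.649 -2.612 -1.013
v 2.977 -2.492 -0.899
v 3.456 -2.131 -0.555
v 2.509 -1.001 -1.816
v 2.988 -0.639 -1.472
v 2.605 -1.441 -0.791
v 3.732 -2.741 -1.688
v 4.211 -2.379 -1.344
v 3.264 -1.249 -2.605
v 3.743 -0.888 -2.261
v 4.115 -1.939 -2.369
v 4.076 -0.832 -1.656
v 4.365 -1.754 -1.089
v 4.448 -1.883 -1.764
v 4.269 -1.313 -2.115
v 3.609 -0.679 -1.169
v 3.898 -1.6 -0.602
v 3.226 -1.481 -0.488
v 3.047 -0.911 -0.838
v 4.135 -1.104 -1.023
v 2.822 -1.78 -2.558
v 3.111 -2.701 -1.991
v 3.673 -2.469 -2.322
v 3.494 -1.899 -2.672
v 2.355 -1.626 -2.071
v 2.644 -2.548 -1.504
v 2.451 -2.067 -1.045
v 2.272 -1.497 -1.396
v 2.585 -2.276 -2.137
f 2 1 5
f 2 5 3
f 3 5 6
f 3 6 4
f 5 1 7
f 5 7 6
f 6 7 8
f 6 8 4
f 7 1 9
f 7 9 8
f 8 9 10
f 8 10 4
f 9 1 11
f 9 11 10
f 10 11 12
f 10 12 4
f 11 1 13
f 11 13 12
f 12 13 14
f 12 14 4
f 13 1 15
f 13 15 14
f 14 15 16
f 14 16 4
f 15 1 17
f 15 17 16
f 16 17 18
f 16 18 4
f 17 1 19
f 17 19 18
f 18 19 20
f 18 20 4
f 19 1 21
f 19 21 20
f 20 21 22
f 20 22 4
f 21 1 23
f 21 23 22
f 22 23 24
f 22 24 4
f 23 1 25
f 23 25 24
f 24 25 26
f 24 26 4
f 25 1 27
f 25 27 26
f 26 27 28
f 26 28 4
f 27 1 29
f 27 29 28
f 28 29 30
f 28 30 4
f 29 1 31
f 29 31 30
f 30 31 32
f 30 32 4
f 31 1 2
f 31 2 32
f 32 2 3
f 32 3 4
f 33 70 49
f 70 44 73
f 49 73 38
f 70 73 49
f 33 49 45
f 49 38 50
f 45 50 34
f 49 50 45
f 33 45 54
f 45 34 55
f 54 55 40
f 45 55 54
f 33 54 66
f 54 40 69
f 66 69 43
f 54 69 66
f 33 66 70
f 66 43 74
f 70 74 44
f 66 74 70
f 34 50 61
f 50 38 64
f 61 64 42
f 50 64 61
f 38 73 51
f 73 44 72
f 51 72 37
f 73 72 51
f 44 74 71
f 74 43 67
f 71 67 35
f 74 67 71
f 43 69 68
f 69 40 56
f 68 56 39
f 69 56 68
f 40 55 60
f 55 34 57
f 60 57 41
f 55 57 60
f 36 62 48
f 62 42 63
f 48 63 37
f 62 63 48
f 36 48 46
f 48 37 47
f 46 47 35
f 48 47 46
f 36 46 53
f 46 35 52
f 53 52 39
f 46 52 53
f 36 53 58
f 53 39 59
f 58 59 41
f 53 59 58
f 36 58 62
f 58 41 65
f 62 65 42
f 58 65 62
f 37 63 51
f 63 42 64
f 51 64 38
f 63 64 51
f 35 47 71
f 47 37 72
f 71 72 44
f 47 72 71
f 39 52 68
f 52 35 67
f 68 67 43
f 52 67 68
f 41 59 60
f 59 39 56
f 60 56 40
f 59 56 60
f 42 65 61
f 65 41 57
f 61 57 34
f 65 57 61



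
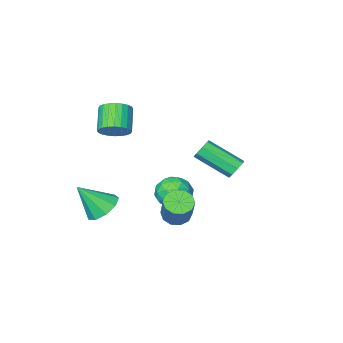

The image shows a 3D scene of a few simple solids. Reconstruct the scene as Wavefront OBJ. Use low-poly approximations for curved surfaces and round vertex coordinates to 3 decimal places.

v -2.799 1.665 -0.152
v -2.344 2.008 -0.175
v -1.306 0.698 0.83
v -1.761 0.355 0.852
v -2.591 2.082 0.177
v -1.554 0.772 1.181
v -2.96 1.911 0.336
v -1.922 0.602 1.34
v -3.235 1.597 0.209
v -2.197 0.287 1.214
v -3.254 1.322 -0.13
v -2.216 0.012 0.875
v -3.006 1.248 -0.481
v -1.969 -0.062 0.523
v -2.638 1.418 -0.64
v -1.6 0.109 0.364
v -2.363 1.733 -0.514
v -1.325 0.423 0.491
v 2.519 -0.973 -2.341
v 2.968 -1.545 -2.905
v 3.521 -1.527 -0.979
v 3.257 -0.986 -2.89
v 3.2 -0.421 -2.618
v 2.824 -0.114 -2.217
v 2.305 -0.21 -1.874
v 1.886 -0.662 -1.75
v 1.763 -1.26 -1.902
v 1.993 -1.724 -2.26
v 2.469 -1.836 -2.656
v 1.107 2.987 -1.017
v 1.574 3.303 -1.397
v 2.04 4.289 -0.003
v 1.573 3.973 0.377
v 1.214 3.518 -1.428
v 1.68 4.504 -0.035
v 0.813 3.53 -1.303
v 1.28 4.516 0.091
v 0.524 3.334 -1.068
v 0.991 4.32 0.326
v 0.458 3.006 -0.813
v 0.925 3.992 0.58
v 0.64 2.671 -0.637
v 1.106 3.657 0.757
v 1 2.456 -0.605
v 1.466 3.442 0.788
v 1.4 2.444 -0.731
v 1.867 3.43 0.663
v 1.689 2.64 -0.966
v 2.156 3.626 0.428
v 1.755 2.968 -1.22
v 2.222 3.954 0.173
v 2.37 -0.086 2.928
v 2.834 0.161 3.463
v 2.274 -0.707 4.348
v 1.81 -0.954 3.812
v 2.606 0.342 3.497
v 2.046 -0.526 4.381
v 2.343 0.458 3.444
v 1.783 -0.41 4.328
v 2.083 0.491 3.312
v 1.524 -0.377 4.197
v 1.868 0.436 3.122
v 1.308 -0.432 4.007
v 1.729 0.302 2.902
v 1.169 -0.566 3.787
v 1.687 0.109 2.686
v 1.127 -0.759 3.571
v 1.749 -0.114 2.507
v 1.19 -0.982 3.392
v 1.906 -0.333 2.392
v 1.346 -1.201 3.277
v 2.134 -0.514 2.359
v 1.574 -1.382 3.243
v 2.397 -0.63 2.412
v 1.837 -1.498 3.296
v 2.656 -0.663 2.543
v 2.097 -1.531 3.428
v 2.872 -0.608 2.733
v 2.312 -1.476 3.618
v 3.011 -0.474 2.953
v 2.451 -1.342 3.838
v 3.053 -0.281 3.169
v 2.493 -1.149 4.054
v 2.99 -0.058 3.348
v 2.431 -0.926 4.233
v 0.225 2.782 -0.341
v 0.848 2.595 -0.97
v 0.472 1.485 0.29
v 1.095 1.298 -0.339
v 1.253 1.942 0.276
v 1.1 2.744 -0.114
v 0.22 1.336 -0.566
v 0.067 2.138 -0.956
v 0.844 1.701 -1.109
v 1.482 2.076 -0.589
v -0.162 2.004 -0.091
v 0.476 2.379 0.429
v 0.515 2.802 -0.711
v 0.805 1.278 0.031
v 0.898 1.656 0.392
v 1.264 1.546 0.022
v 0.663 2.89 -0.208
v 1.029 2.78 -0.577
v 1.267 2.396 0.155
v 0.291 1.3 -0.103
v 0.657 1.19 -0.472
v 0.056 2.534 -0.702
v 0.422 2.424 -1.072
v 0.053 1.684 -0.835
v 0.879 2.167 -1.162
v 1.024 1.405 -0.791
v 0.51 1.427 -0.925
v 0.42 1.899 -1.154
v 1.254 2.387 -0.856
v 1.399 1.625 -0.486
v 1.492 2.004 -0.124
v 1.402 2.475 -0.353
v 1.252 1.862 -0.938
v -0.079 2.455 -0.194
v 0.066 1.693 0.176
v -0.082 1.605 -0.327
v -0.172 2.076 -0.556
v 0.296 2.675 0.111
v 0.441 1.913 0.482
v 0.9 2.181 0.474
v 0.81 2.653 0.245
v 0.068 2.218 0.258
f 2 1 5
f 2 5 3
f 3 5 6
f 3 6 4
f 5 1 7
f 5 7 6
f 6 7 8
f 6 8 4
f 7 1 9
f 7 9 8
f 8 9 10
f 8 10 4
f 9 1 11
f 9 11 10
f 10 11 12
f 10 12 4
f 11 1 13
f 11 13 12
f 12 13 14
f 12 14 4
f 13 1 15
f 13 15 14
f 14 15 16
f 14 16 4
f 15 1 17
f 15 17 16
f 16 17 18
f 16 18 4
f 17 1 2
f 17 2 18
f 18 2 3
f 18 3 4
f 20 19 22
f 20 22 21
f 22 19 23
f 22 23 21
f 23 19 24
f 23 24 21
f 24 19 25
f 24 25 21
f 25 19 26
f 25 26 21
f 26 19 27
f 26 27 21
f 27 19 28
f 27 28 21
f 28 19 29
f 28 29 21
f 29 19 20
f 29 20 21
f 31 30 34
f 31 34 32
f 32 34 35
f 32 35 33
f 34 30 36
f 34 36 35
f 35 36 37
f 35 37 33
f 36 30 38
f 36 38 37
f 37 38 39
f 37 39 33
f 38 30 40
f 38 40 39
f 39 40 41
f 39 41 33
f 40 30 42
f 40 42 41
f 41 42 43
f 41 43 33
f 42 30 44
f 42 44 43
f 43 44 45
f 43 45 33
f 44 30 46
f 44 46 45
f 45 46 47
f 45 47 33
f 46 30 48
f 46 48 47
f 47 48 49
f 47 49 33
f 48 30 50
f 48 50 49
f 49 50 51
f 49 51 33
f 50 30 31
f 50 31 51
f 51 31 32
f 51 32 33
f 53 52 56
f 53 56 54
f 54 56 57
f 54 57 55
f 56 52 58
f 56 58 57
f 57 58 59
f 57 59 55
f 58 52 60
f 58 60 59
f 59 60 61
f 59 61 55
f 60 52 62
f 60 62 61
f 61 62 63
f 61 63 55
f 62 52 64
f 62 64 63
f 63 64 65
f 63 65 55
f 64 52 66
f 64 66 65
f 65 66 67
f 65 67 55
f 66 52 68
f 66 68 67
f 67 68 69
f 67 69 55
f 68 52 70
f 68 70 69
f 69 70 71
f 69 71 55
f 70 52 72
f 70 72 71
f 71 72 73
f 71 73 55
f 72 52 74
f 72 74 73
f 73 74 75
f 73 75 55
f 74 52 76
f 74 76 75
f 75 76 77
f 75 77 55
f 76 52 78
f 76 78 77
f 77 78 79
f 77 79 55
f 78 52 80
f 78 80 79
f 79 80 81
f 79 81 55
f 80 52 82
f 80 82 81
f 81 82 83
f 81 83 55
f 82 52 84
f 82 84 83
f 83 84 85
f 83 85 55
f 84 52 53
f 84 53 85
f 85 53 54
f 85 54 55
f 86 123 102
f 123 97 126
f 102 126 91
f 123 126 102
f 86 102 98
f 102 91 103
f 98 103 87
f 102 103 98
f 86 98 107
f 98 87 108
f 107 108 93
f 98 108 107
f 86 107 119
f 107 93 122
f 119 122 96
f 107 122 119
f 86 119 123
f 119 96 127
f 123 127 97
f 119 127 123
f 87 103 114
f 103 91 117
f 114 117 95
f 103 117 114
f 91 126 104
f 126 97 125
f 104 125 90
f 126 125 104
f 97 127 124
f 127 96 120
f 124 120 88
f 127 120 124
f 96 122 121
f 122 93 109
f 121 109 92
f 122 109 121
f 93 108 113
f 108 87 110
f 113 110 94
f 108 110 113
f 89 115 101
f 115 95 116
f 101 116 90
f 115 116 101
f 89 101 99
f 101 90 100
f 99 100 88
f 101 100 99
f 89 99 106
f 99 88 105
f 106 105 92
f 99 105 106
f 89 106 111
f 106 92 112
f 111 112 94
f 106 112 111
f 89 111 115
f 111 94 118
f 115 118 95
f 111 118 115
f 90 116 104
f 116 95 117
f 104 117 91
f 116 117 104
f 88 100 124
f 100 90 125
f 124 125 97
f 100 125 124
f 92 105 121
f 105 88 120
f 121 120 96
f 105 120 121
f 94 112 113
f 112 92 109
f 113 109 93
f 112 109 113
f 95 118 114
f 118 94 110
f 114 110 87
f 118 110 114



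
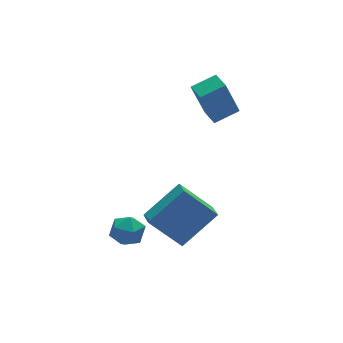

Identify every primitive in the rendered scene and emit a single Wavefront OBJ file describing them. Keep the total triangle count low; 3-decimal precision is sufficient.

v -1.601 0.402 -2.856
v -1.009 -0.131 -2.913
v -2.151 -0.309 -1.927
v -1.559 -0.842 -1.984
v -1.415 -0.115 -1.686
v -1.074 0.324 -2.26
v -2.086 -0.764 -2.58
v -1.745 -0.325 -3.154
v -1.308 -0.852 -2.743
v -0.893 -0.451 -2.19
v -2.267 0.011 -2.65
v -1.852 0.412 -2.097
v 3.314 2.205 0.727
v 2.703 2.288 2.503
v 3.322 3.144 0.687
v 2.711 3.227 2.463
v 4.449 2.213 1.117
v 3.838 2.296 2.893
v 4.457 3.152 1.077
v 3.846 3.235 2.853
v -0.779 -0.439 -2.001
v 0.833 -0.305 -0.71
v -0.628 0.374 -2.274
v 0.985 0.507 -0.983
v 0.395 -1.127 -3.397
v 2.008 -0.994 -2.106
v 0.547 -0.315 -3.67
v 2.159 -0.181 -2.379
f 1 12 6
f 1 6 2
f 1 2 8
f 1 8 11
f 1 11 12
f 2 6 10
f 6 12 5
f 12 11 3
f 11 8 7
f 8 2 9
f 4 10 5
f 4 5 3
f 4 3 7
f 4 7 9
f 4 9 10
f 5 10 6
f 3 5 12
f 7 3 11
f 9 7 8
f 10 9 2
f 14 16 13
f 17 14 13
f 13 16 15
f 15 17 13
f 14 20 16
f 18 14 17
f 18 20 14
f 16 20 15
f 19 17 15
f 15 20 19
f 19 18 17
f 20 18 19
f 22 24 21
f 25 22 21
f 21 24 23
f 23 25 21
f 22 28 24
f 26 22 25
f 26 28 22
f 24 28 23
f 27 25 23
f 23 28 27
f 27 26 25
f 28 26 27



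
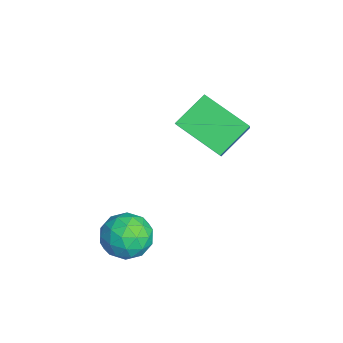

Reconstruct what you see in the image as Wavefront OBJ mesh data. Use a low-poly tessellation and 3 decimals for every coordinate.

v -1.342 -0.552 1.136
v -2.35 -1.886 1.996
v -1.964 0.463 1.981
v -2.972 -0.871 2.841
v 0.152 -0.789 2.519
v -0.856 -2.123 3.379
v -0.47 0.226 3.364
v -1.478 -1.108 4.224
v 0.8 -3.133 -0.148
v 1.39 -3.214 -0.855
v 1.09 -4.546 0.255
v 1.68 -4.627 -0.452
v 1.887 -4.077 0.263
v 1.708 -3.204 0.014
v 0.772 -4.556 -0.614
v 0.593 -3.683 -0.863
v 1.373 -4.093 -1.143
v 2.062 -3.797 -0.602
v 0.418 -3.963 0.002
v 1.107 -3.667 0.543
v 1.07 -3.05 -0.537
v 1.41 -4.71 -0.063
v 1.532 -4.387 0.357
v 1.879 -4.435 -0.059
v 1.257 -3.044 -0.026
v 1.604 -3.091 -0.442
v 1.896 -3.599 0.215
v 0.876 -4.669 -0.158
v 1.223 -4.716 -0.574
v 0.601 -3.325 -0.541
v 0.948 -3.373 -0.957
v 0.584 -4.161 -0.815
v 1.407 -3.614 -1.122
v 1.577 -4.444 -0.885
v 1.043 -4.403 -0.98
v 0.938 -3.889 -1.126
v 1.812 -3.44 -0.804
v 1.982 -4.27 -0.567
v 2.104 -3.947 -0.147
v 1.999 -3.434 -0.293
v 1.802 -3.957 -0.973
v 0.498 -3.49 -0.033
v 0.668 -4.32 0.204
v 0.481 -4.326 -0.307
v 0.376 -3.813 -0.453
v 0.903 -3.316 0.285
v 1.073 -4.146 0.522
v 1.542 -3.871 0.526
v 1.437 -3.357 0.38
v 0.678 -3.803 0.373
f 2 4 1
f 5 2 1
f 1 4 3
f 3 5 1
f 2 8 4
f 6 2 5
f 6 8 2
f 4 8 3
f 7 5 3
f 3 8 7
f 7 6 5
f 8 6 7
f 9 46 25
f 46 20 49
f 25 49 14
f 46 49 25
f 9 25 21
f 25 14 26
f 21 26 10
f 25 26 21
f 9 21 30
f 21 10 31
f 30 31 16
f 21 31 30
f 9 30 42
f 30 16 45
f 42 45 19
f 30 45 42
f 9 42 46
f 42 19 50
f 46 50 20
f 42 50 46
f 10 26 37
f 26 14 40
f 37 40 18
f 26 40 37
f 14 49 27
f 49 20 48
f 27 48 13
f 49 48 27
f 20 50 47
f 50 19 43
f 47 43 11
f 50 43 47
f 19 45 44
f 45 16 32
f 44 32 15
f 45 32 44
f 16 31 36
f 31 10 33
f 36 33 17
f 31 33 36
f 12 38 24
f 38 18 39
f 24 39 13
f 38 39 24
f 12 24 22
f 24 13 23
f 22 23 11
f 24 23 22
f 12 22 29
f 22 11 28
f 29 28 15
f 22 28 29
f 12 29 34
f 29 15 35
f 34 35 17
f 29 35 34
f 12 34 38
f 34 17 41
f 38 41 18
f 34 41 38
f 13 39 27
f 39 18 40
f 27 40 14
f 39 40 27
f 11 23 47
f 23 13 48
f 47 48 20
f 23 48 47
f 15 28 44
f 28 11 43
f 44 43 19
f 28 43 44
f 17 35 36
f 35 15 32
f 36 32 16
f 35 32 36
f 18 41 37
f 41 17 33
f 37 33 10
f 41 33 37



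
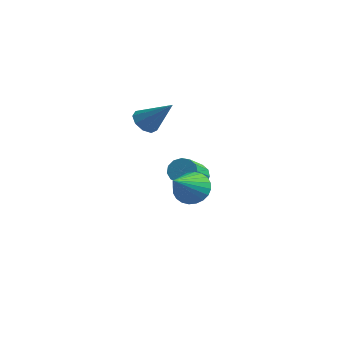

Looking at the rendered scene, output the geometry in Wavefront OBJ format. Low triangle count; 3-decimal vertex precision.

v 2.075 -1.289 -1.316
v 2.859 -1.49 -1.752
v 2.305 -2.931 -0.144
v 2.979 -1.283 -1.485
v 2.961 -1.076 -1.192
v 2.808 -0.902 -0.918
v 2.544 -0.787 -0.704
v 2.208 -0.748 -0.584
v 1.852 -0.792 -0.575
v 1.529 -0.911 -0.679
v 1.29 -1.088 -0.88
v 1.17 -1.295 -1.147
v 1.188 -1.502 -1.44
v 1.341 -1.676 -1.714
v 1.606 -1.791 -1.927
v 1.942 -1.83 -2.048
v 2.298 -1.787 -2.057
v 2.62 -1.667 -1.953
v -3.446 2.305 -0.02
v -2.979 2.608 -0.567
v -2.054 2.615 1.34
v -3.278 2.992 -0.348
v -3.655 3.055 0.024
v -3.935 2.767 0.375
v -3.985 2.263 0.542
v -3.784 1.779 0.446
v -3.424 1.54 0.132
v -3.075 1.66 -0.253
v -2.899 2.081 -0.529
v -2.01 4.27 -3.94
v -1.555 4.035 -4.489
v -1.035 2.376 -3.348
v -1.49 2.61 -2.8
v -1.321 4.282 -4.237
v -0.801 2.622 -3.096
v -1.306 4.524 -3.891
v -0.786 2.864 -2.751
v -1.514 4.686 -3.561
v -0.994 3.026 -2.42
v -1.88 4.715 -3.351
v -1.36 3.056 -2.211
v -2.287 4.604 -3.328
v -1.767 2.944 -2.188
v -2.606 4.386 -3.5
v -2.086 2.726 -2.359
v -2.736 4.131 -3.811
v -2.216 2.472 -2.671
v -2.635 3.921 -4.164
v -2.115 2.261 -3.023
v -2.336 3.821 -4.445
v -1.816 2.161 -3.304
v -1.933 3.864 -4.566
v -1.414 2.204 -3.425
f 2 1 4
f 2 4 3
f 4 1 5
f 4 5 3
f 5 1 6
f 5 6 3
f 6 1 7
f 6 7 3
f 7 1 8
f 7 8 3
f 8 1 9
f 8 9 3
f 9 1 10
f 9 10 3
f 10 1 11
f 10 11 3
f 11 1 12
f 11 12 3
f 12 1 13
f 12 13 3
f 13 1 14
f 13 14 3
f 14 1 15
f 14 15 3
f 15 1 16
f 15 16 3
f 16 1 17
f 16 17 3
f 17 1 18
f 17 18 3
f 18 1 2
f 18 2 3
f 20 19 22
f 20 22 21
f 22 19 23
f 22 23 21
f 23 19 24
f 23 24 21
f 24 19 25
f 24 25 21
f 25 19 26
f 25 26 21
f 26 19 27
f 26 27 21
f 27 19 28
f 27 28 21
f 28 19 29
f 28 29 21
f 29 19 20
f 29 20 21
f 31 30 34
f 31 34 32
f 32 34 35
f 32 35 33
f 34 30 36
f 34 36 35
f 35 36 37
f 35 37 33
f 36 30 38
f 36 38 37
f 37 38 39
f 37 39 33
f 38 30 40
f 38 40 39
f 39 40 41
f 39 41 33
f 40 30 42
f 40 42 41
f 41 42 43
f 41 43 33
f 42 30 44
f 42 44 43
f 43 44 45
f 43 45 33
f 44 30 46
f 44 46 45
f 45 46 47
f 45 47 33
f 46 30 48
f 46 48 47
f 47 48 49
f 47 49 33
f 48 30 50
f 48 50 49
f 49 50 51
f 49 51 33
f 50 30 52
f 50 52 51
f 51 52 53
f 51 53 33
f 52 30 31
f 52 31 53
f 53 31 32
f 53 32 33



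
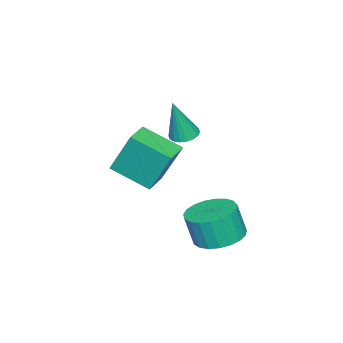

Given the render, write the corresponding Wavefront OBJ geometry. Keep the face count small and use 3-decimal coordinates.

v 1.122 -2.1 -1.052
v 0.98 -1.391 0.531
v 1.015 -0.683 -1.696
v 0.874 0.025 -0.113
v 2.106 -2.005 -1.007
v 1.965 -1.297 0.576
v 2 -0.589 -1.651
v 1.858 0.12 -0.068
v 1.547 0.424 0.995
v 1.926 0.111 0.858
v 1.913 0.196 2.525
v 2.028 0.314 0.864
v 2.034 0.538 0.895
v 1.944 0.74 0.947
v 1.776 0.88 1.008
v 1.562 0.929 1.066
v 1.345 0.878 1.11
v 1.169 0.737 1.132
v 1.067 0.534 1.126
v 1.06 0.31 1.094
v 1.15 0.108 1.042
v 1.319 -0.032 0.981
v 1.532 -0.081 0.923
v 1.749 -0.03 0.879
v 2.743 2.313 -2.519
v 3.552 2.021 -2.65
v 3.626 1.716 -1.513
v 2.817 2.007 -1.381
v 3.61 2.367 -2.561
v 3.685 2.061 -1.424
v 3.518 2.703 -2.465
v 3.593 2.398 -1.328
v 3.292 2.972 -2.378
v 3.367 2.667 -1.24
v 2.971 3.127 -2.315
v 3.046 2.821 -1.178
v 2.611 3.141 -2.287
v 2.686 2.835 -1.15
v 2.273 3.012 -2.3
v 2.348 2.706 -1.163
v 2.017 2.762 -2.35
v 2.092 2.456 -1.213
v 1.886 2.434 -2.429
v 1.961 2.129 -1.292
v 1.903 2.086 -2.524
v 1.978 1.78 -1.387
v 2.065 1.776 -2.618
v 2.14 1.471 -1.481
v 2.344 1.56 -2.695
v 2.419 1.254 -1.558
v 2.693 1.473 -2.741
v 2.768 1.168 -1.604
v 3.05 1.532 -2.749
v 3.125 1.226 -1.611
v 3.353 1.726 -2.717
v 3.428 1.42 -1.579
f 2 4 1
f 5 2 1
f 1 4 3
f 3 5 1
f 2 8 4
f 6 2 5
f 6 8 2
f 4 8 3
f 7 5 3
f 3 8 7
f 7 6 5
f 8 6 7
f 10 9 12
f 10 12 11
f 12 9 13
f 12 13 11
f 13 9 14
f 13 14 11
f 14 9 15
f 14 15 11
f 15 9 16
f 15 16 11
f 16 9 17
f 16 17 11
f 17 9 18
f 17 18 11
f 18 9 19
f 18 19 11
f 19 9 20
f 19 20 11
f 20 9 21
f 20 21 11
f 21 9 22
f 21 22 11
f 22 9 23
f 22 23 11
f 23 9 24
f 23 24 11
f 24 9 10
f 24 10 11
f 26 25 29
f 26 29 27
f 27 29 30
f 27 30 28
f 29 25 31
f 29 31 30
f 30 31 32
f 30 32 28
f 31 25 33
f 31 33 32
f 32 33 34
f 32 34 28
f 33 25 35
f 33 35 34
f 34 35 36
f 34 36 28
f 35 25 37
f 35 37 36
f 36 37 38
f 36 38 28
f 37 25 39
f 37 39 38
f 38 39 40
f 38 40 28
f 39 25 41
f 39 41 40
f 40 41 42
f 40 42 28
f 41 25 43
f 41 43 42
f 42 43 44
f 42 44 28
f 43 25 45
f 43 45 44
f 44 45 46
f 44 46 28
f 45 25 47
f 45 47 46
f 46 47 48
f 46 48 28
f 47 25 49
f 47 49 48
f 48 49 50
f 48 50 28
f 49 25 51
f 49 51 50
f 50 51 52
f 50 52 28
f 51 25 53
f 51 53 52
f 52 53 54
f 52 54 28
f 53 25 55
f 53 55 54
f 54 55 56
f 54 56 28
f 55 25 26
f 55 26 56
f 56 26 27
f 56 27 28



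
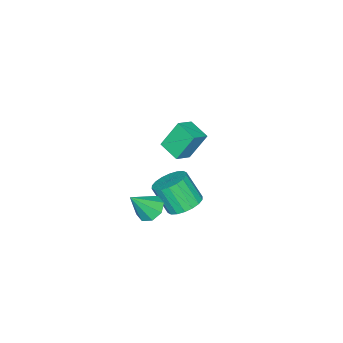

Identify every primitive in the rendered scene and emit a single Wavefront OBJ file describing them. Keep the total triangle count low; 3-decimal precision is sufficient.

v -1.24 -3.667 -1.704
v -0.645 -3.683 -2.127
v -0.42 -4.133 -0.536
v -0.718 -3.188 -1.879
v -1.096 -2.973 -1.528
v -1.558 -3.165 -1.28
v -1.834 -3.651 -1.28
v -1.762 -4.146 -1.528
v -1.384 -4.361 -1.879
v -0.921 -4.169 -2.127
v -2.567 -2.744 -1.988
v -2.174 -2.091 -1.59
v -2.14 -2.903 -0.293
v -2.533 -3.556 -0.692
v -2.545 -2.015 -1.532
v -2.511 -2.827 -0.236
v -2.92 -2.084 -1.565
v -2.886 -2.896 -0.269
v -3.225 -2.283 -1.682
v -3.191 -3.095 -0.386
v -3.4 -2.573 -1.859
v -3.366 -3.385 -0.563
v -3.41 -2.898 -2.062
v -3.376 -3.71 -0.766
v -3.253 -3.192 -2.251
v -3.219 -4.004 -0.954
v -2.96 -3.397 -2.387
v -2.926 -4.209 -1.09
v -2.589 -3.473 -2.444
v -2.555 -4.285 -1.148
v -2.214 -3.404 -2.411
v -2.18 -4.216 -1.115
v -1.909 -3.205 -2.294
v -1.875 -4.017 -0.998
v -1.734 -2.915 -2.117
v -1.7 -3.727 -0.821
v -1.724 -2.59 -1.914
v -1.69 -3.402 -0.618
v -1.881 -2.296 -1.726
v -1.847 -3.108 -0.429
v -1.875 -1.196 3.972
v -2.16 -2.179 4.249
v -1.071 -1.314 4.381
v -1.356 -2.297 4.658
v -1.324 -1.703 2.742
v -1.609 -2.686 3.019
v -0.52 -1.821 3.151
v -0.805 -2.804 3.428
f 2 1 4
f 2 4 3
f 4 1 5
f 4 5 3
f 5 1 6
f 5 6 3
f 6 1 7
f 6 7 3
f 7 1 8
f 7 8 3
f 8 1 9
f 8 9 3
f 9 1 10
f 9 10 3
f 10 1 2
f 10 2 3
f 12 11 15
f 12 15 13
f 13 15 16
f 13 16 14
f 15 11 17
f 15 17 16
f 16 17 18
f 16 18 14
f 17 11 19
f 17 19 18
f 18 19 20
f 18 20 14
f 19 11 21
f 19 21 20
f 20 21 22
f 20 22 14
f 21 11 23
f 21 23 22
f 22 23 24
f 22 24 14
f 23 11 25
f 23 25 24
f 24 25 26
f 24 26 14
f 25 11 27
f 25 27 26
f 26 27 28
f 26 28 14
f 27 11 29
f 27 29 28
f 28 29 30
f 28 30 14
f 29 11 31
f 29 31 30
f 30 31 32
f 30 32 14
f 31 11 33
f 31 33 32
f 32 33 34
f 32 34 14
f 33 11 35
f 33 35 34
f 34 35 36
f 34 36 14
f 35 11 37
f 35 37 36
f 36 37 38
f 36 38 14
f 37 11 39
f 37 39 38
f 38 39 40
f 38 40 14
f 39 11 12
f 39 12 40
f 40 12 13
f 40 13 14
f 42 44 41
f 45 42 41
f 41 44 43
f 43 45 41
f 42 48 44
f 46 42 45
f 46 48 42
f 44 48 43
f 47 45 43
f 43 48 47
f 47 46 45
f 48 46 47



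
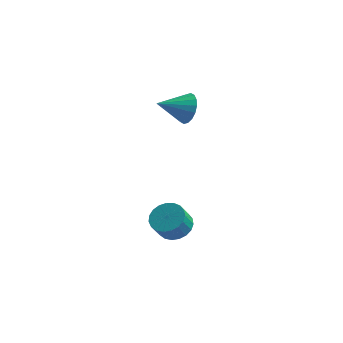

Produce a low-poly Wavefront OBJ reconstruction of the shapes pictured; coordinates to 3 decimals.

v -0.261 0.865 3.229
v 0.2 0.801 3.965
v -1.379 -0.045 3.851
v -0.02 1.114 4.027
v -0.287 1.377 3.932
v -0.549 1.539 3.698
v -0.754 1.568 3.37
v -0.861 1.457 3.015
v -0.85 1.229 2.702
v -0.721 0.929 2.494
v -0.502 0.616 2.431
v -0.234 0.353 2.527
v 0.028 0.191 2.761
v 0.233 0.162 3.088
v 0.34 0.273 3.444
v 0.328 0.501 3.756
v 0.088 -1.549 -3.001
v 0.917 -1.444 -2.757
v 0.72 -1.986 -1.856
v -0.108 -2.091 -2.099
v 0.759 -1.151 -2.615
v 0.562 -1.693 -1.714
v 0.485 -0.927 -2.54
v 0.289 -1.469 -1.639
v 0.143 -0.81 -2.545
v -0.054 -1.352 -1.643
v -0.209 -0.821 -2.628
v -0.406 -1.363 -1.727
v -0.509 -0.958 -2.776
v -0.706 -1.5 -1.874
v -0.707 -1.197 -2.963
v -0.903 -1.739 -2.061
v -0.766 -1.497 -3.156
v -0.963 -2.039 -2.254
v -0.678 -1.806 -3.322
v -0.875 -2.348 -2.421
v -0.457 -2.07 -3.433
v -0.654 -2.612 -2.532
v -0.142 -2.245 -3.469
v -0.339 -2.787 -2.568
v 0.212 -2.299 -3.424
v 0.016 -2.841 -2.523
v 0.546 -2.223 -3.306
v 0.349 -2.765 -2.405
v 0.8 -2.031 -3.135
v 0.604 -2.573 -2.234
v 0.931 -1.755 -2.941
v 0.735 -2.297 -2.039
f 2 1 4
f 2 4 3
f 4 1 5
f 4 5 3
f 5 1 6
f 5 6 3
f 6 1 7
f 6 7 3
f 7 1 8
f 7 8 3
f 8 1 9
f 8 9 3
f 9 1 10
f 9 10 3
f 10 1 11
f 10 11 3
f 11 1 12
f 11 12 3
f 12 1 13
f 12 13 3
f 13 1 14
f 13 14 3
f 14 1 15
f 14 15 3
f 15 1 16
f 15 16 3
f 16 1 2
f 16 2 3
f 18 17 21
f 18 21 19
f 19 21 22
f 19 22 20
f 21 17 23
f 21 23 22
f 22 23 24
f 22 24 20
f 23 17 25
f 23 25 24
f 24 25 26
f 24 26 20
f 25 17 27
f 25 27 26
f 26 27 28
f 26 28 20
f 27 17 29
f 27 29 28
f 28 29 30
f 28 30 20
f 29 17 31
f 29 31 30
f 30 31 32
f 30 32 20
f 31 17 33
f 31 33 32
f 32 33 34
f 32 34 20
f 33 17 35
f 33 35 34
f 34 35 36
f 34 36 20
f 35 17 37
f 35 37 36
f 36 37 38
f 36 38 20
f 37 17 39
f 37 39 38
f 38 39 40
f 38 40 20
f 39 17 41
f 39 41 40
f 40 41 42
f 40 42 20
f 41 17 43
f 41 43 42
f 42 43 44
f 42 44 20
f 43 17 45
f 43 45 44
f 44 45 46
f 44 46 20
f 45 17 47
f 45 47 46
f 46 47 48
f 46 48 20
f 47 17 18
f 47 18 48
f 48 18 19
f 48 19 20



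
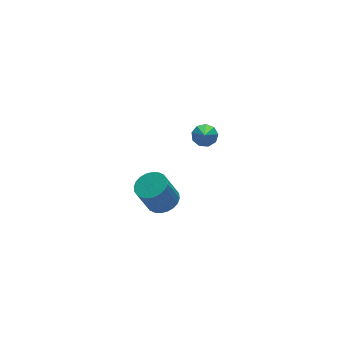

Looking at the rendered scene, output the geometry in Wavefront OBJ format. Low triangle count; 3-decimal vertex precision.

v -0.531 1.892 2.615
v -0.297 2.223 3.044
v -1.109 0.888 3.705
v -0.672 2.348 2.961
v -0.98 2.26 2.716
v -1.078 2 2.424
v -0.92 1.689 2.221
v -0.58 1.472 2.203
v -0.216 1.452 2.378
v -0 1.638 2.664
v -0.032 1.942 2.927
v -1.54 3.937 -3.41
v -1.1 4.6 -3.211
v -1.721 4.586 -1.791
v -2.16 3.923 -1.99
v -1.366 4.734 -3.326
v -1.987 4.72 -1.906
v -1.659 4.747 -3.454
v -2.28 4.733 -2.034
v -1.934 4.637 -3.576
v -2.555 4.623 -2.155
v -2.149 4.42 -3.672
v -2.77 4.406 -2.251
v -2.271 4.129 -3.728
v -2.892 4.115 -2.308
v -2.281 3.81 -3.736
v -2.902 3.795 -2.316
v -2.179 3.509 -3.694
v -2.8 3.495 -2.274
v -1.979 3.274 -3.609
v -2.6 3.26 -2.189
v -1.713 3.14 -3.494
v -2.334 3.126 -2.074
v -1.42 3.127 -3.366
v -2.041 3.113 -1.946
v -1.145 3.237 -3.245
v -1.766 3.223 -1.824
v -0.93 3.454 -3.149
v -1.551 3.44 -1.728
v -0.808 3.745 -3.092
v -1.429 3.731 -1.672
v -0.798 4.065 -3.084
v -1.419 4.05 -1.664
v -0.9 4.365 -3.126
v -1.521 4.351 -1.706
f 2 1 4
f 2 4 3
f 4 1 5
f 4 5 3
f 5 1 6
f 5 6 3
f 6 1 7
f 6 7 3
f 7 1 8
f 7 8 3
f 8 1 9
f 8 9 3
f 9 1 10
f 9 10 3
f 10 1 11
f 10 11 3
f 11 1 2
f 11 2 3
f 13 12 16
f 13 16 14
f 14 16 17
f 14 17 15
f 16 12 18
f 16 18 17
f 17 18 19
f 17 19 15
f 18 12 20
f 18 20 19
f 19 20 21
f 19 21 15
f 20 12 22
f 20 22 21
f 21 22 23
f 21 23 15
f 22 12 24
f 22 24 23
f 23 24 25
f 23 25 15
f 24 12 26
f 24 26 25
f 25 26 27
f 25 27 15
f 26 12 28
f 26 28 27
f 27 28 29
f 27 29 15
f 28 12 30
f 28 30 29
f 29 30 31
f 29 31 15
f 30 12 32
f 30 32 31
f 31 32 33
f 31 33 15
f 32 12 34
f 32 34 33
f 33 34 35
f 33 35 15
f 34 12 36
f 34 36 35
f 35 36 37
f 35 37 15
f 36 12 38
f 36 38 37
f 37 38 39
f 37 39 15
f 38 12 40
f 38 40 39
f 39 40 41
f 39 41 15
f 40 12 42
f 40 42 41
f 41 42 43
f 41 43 15
f 42 12 44
f 42 44 43
f 43 44 45
f 43 45 15
f 44 12 13
f 44 13 45
f 45 13 14
f 45 14 15

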